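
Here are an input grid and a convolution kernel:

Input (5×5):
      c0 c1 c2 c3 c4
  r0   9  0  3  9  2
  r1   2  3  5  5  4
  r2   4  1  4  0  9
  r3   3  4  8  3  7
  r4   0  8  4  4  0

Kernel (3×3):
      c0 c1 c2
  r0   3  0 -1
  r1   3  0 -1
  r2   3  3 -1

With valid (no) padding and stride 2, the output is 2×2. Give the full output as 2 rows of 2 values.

Output[0,0]: The receptive field on the input at this output position is [9 0 3 / 2 3 5 / 4 1 4]. Elementwise product with the kernel and sum: 9·3 + 3·-1 + 2·3 + 5·-1 + 4·3 + 1·3 + 4·-1.
Output[0,1]: The receptive field on the input at this output position is [3 9 2 / 5 5 4 / 4 0 9]. Elementwise product with the kernel and sum: 3·3 + 2·-1 + 5·3 + 4·-1 + 4·3 + 0·3 + 9·-1.

36 21
29 44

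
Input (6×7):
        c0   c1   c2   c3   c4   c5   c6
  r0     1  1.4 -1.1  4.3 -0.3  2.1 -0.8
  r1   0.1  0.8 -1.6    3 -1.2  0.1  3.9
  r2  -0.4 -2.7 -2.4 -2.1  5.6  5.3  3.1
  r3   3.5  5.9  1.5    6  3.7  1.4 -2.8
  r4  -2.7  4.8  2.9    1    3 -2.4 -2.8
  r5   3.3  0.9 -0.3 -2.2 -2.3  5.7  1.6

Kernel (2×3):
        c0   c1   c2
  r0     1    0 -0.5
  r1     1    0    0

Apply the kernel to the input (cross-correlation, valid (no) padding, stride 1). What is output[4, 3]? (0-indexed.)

0

The receptive field on the input at this output position is [1 3 -2.4 / -2.2 -2.3 5.7]. Elementwise product with the kernel and sum: 1·1 + -2.4·-0.5 + -2.2·1.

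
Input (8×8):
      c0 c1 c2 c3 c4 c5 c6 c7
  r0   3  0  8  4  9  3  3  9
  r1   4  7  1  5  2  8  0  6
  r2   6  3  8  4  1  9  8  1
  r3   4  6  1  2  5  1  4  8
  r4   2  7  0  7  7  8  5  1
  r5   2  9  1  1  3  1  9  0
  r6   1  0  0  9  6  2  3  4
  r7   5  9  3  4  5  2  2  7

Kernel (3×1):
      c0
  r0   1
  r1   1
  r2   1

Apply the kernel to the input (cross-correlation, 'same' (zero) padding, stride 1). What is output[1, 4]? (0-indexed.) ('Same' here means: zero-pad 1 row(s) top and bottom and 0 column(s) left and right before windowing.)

12

The receptive field on the zero-padded input at this output position is [9 / 2 / 1]. Elementwise product with the kernel and sum: 9·1 + 2·1 + 1·1.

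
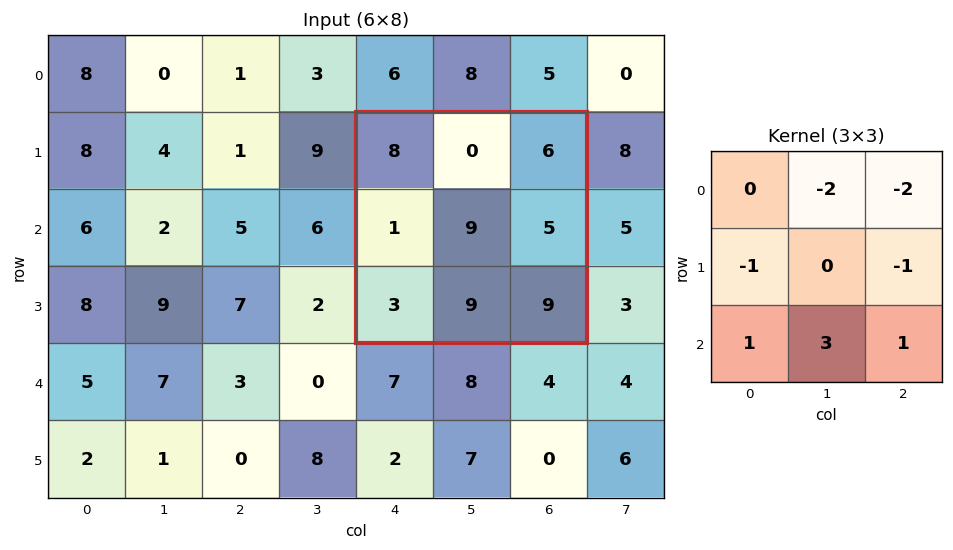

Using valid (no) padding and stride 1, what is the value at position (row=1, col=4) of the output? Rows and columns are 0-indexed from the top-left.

21

The receptive field on the input at this output position is [8 0 6 / 1 9 5 / 3 9 9]. Elementwise product with the kernel and sum: 0·-2 + 6·-2 + 1·-1 + 5·-1 + 3·1 + 9·3 + 9·1.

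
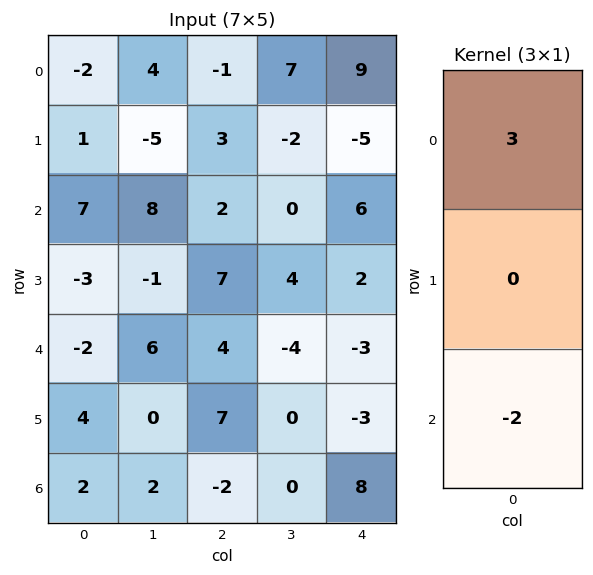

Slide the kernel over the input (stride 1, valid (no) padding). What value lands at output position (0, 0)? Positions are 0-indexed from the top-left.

-20

The receptive field on the input at this output position is [-2 / 1 / 7]. Elementwise product with the kernel and sum: -2·3 + 7·-2.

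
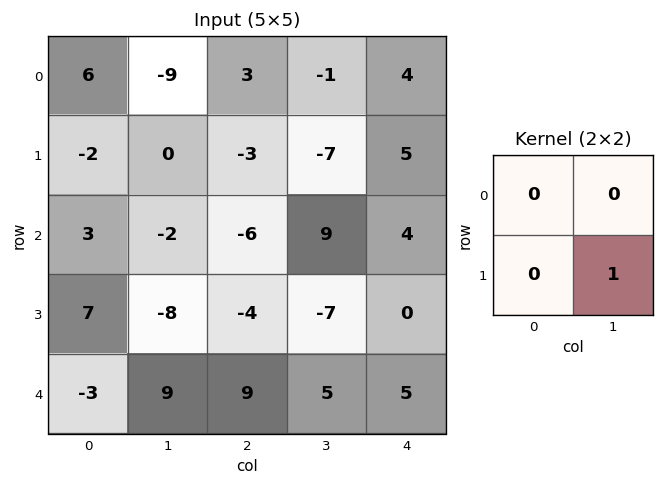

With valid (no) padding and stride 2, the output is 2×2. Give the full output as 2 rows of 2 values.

Output[0,0]: The receptive field on the input at this output position is [6 -9 / -2 0]. Elementwise product with the kernel and sum: 0·1.

0 -7
-8 -7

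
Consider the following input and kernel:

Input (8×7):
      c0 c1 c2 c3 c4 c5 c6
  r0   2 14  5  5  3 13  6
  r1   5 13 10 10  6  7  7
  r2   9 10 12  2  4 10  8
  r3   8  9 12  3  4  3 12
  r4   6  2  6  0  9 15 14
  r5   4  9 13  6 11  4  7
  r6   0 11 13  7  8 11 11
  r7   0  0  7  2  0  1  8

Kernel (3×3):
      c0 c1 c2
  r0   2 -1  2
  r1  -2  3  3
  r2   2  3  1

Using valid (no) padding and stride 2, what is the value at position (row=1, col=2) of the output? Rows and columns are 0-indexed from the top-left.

The receptive field on the input at this output position is [4 10 8 / 4 3 12 / 9 15 14]. Elementwise product with the kernel and sum: 4·2 + 10·-1 + 8·2 + 4·-2 + 3·3 + 12·3 + 9·2 + 15·3 + 14·1.

128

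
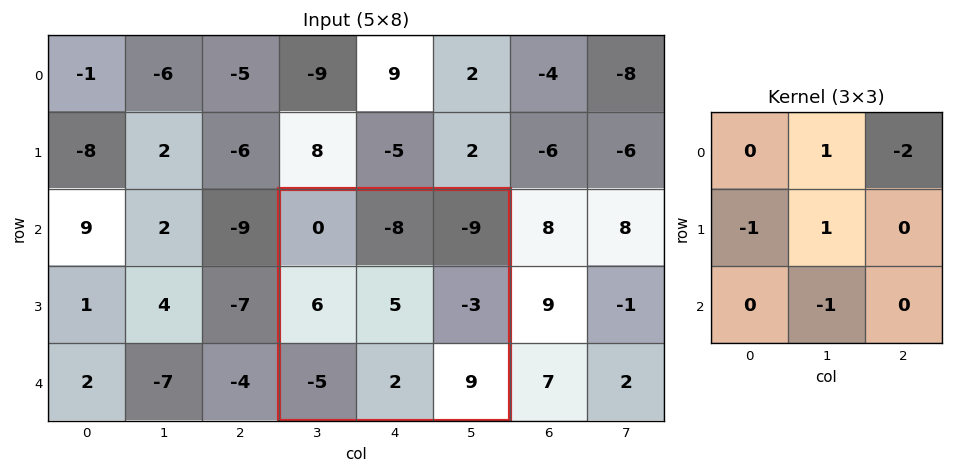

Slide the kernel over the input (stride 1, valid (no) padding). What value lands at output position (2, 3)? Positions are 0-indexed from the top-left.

The receptive field on the input at this output position is [0 -8 -9 / 6 5 -3 / -5 2 9]. Elementwise product with the kernel and sum: -8·1 + -9·-2 + 6·-1 + 5·1 + 2·-1.

7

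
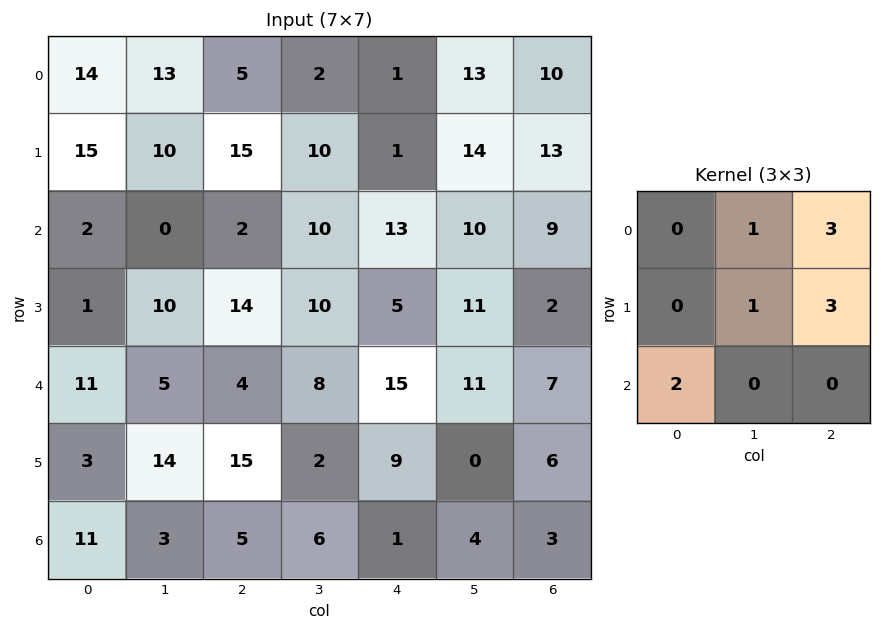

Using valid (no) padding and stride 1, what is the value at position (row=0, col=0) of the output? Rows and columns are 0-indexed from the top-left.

The receptive field on the input at this output position is [14 13 5 / 15 10 15 / 2 0 2]. Elementwise product with the kernel and sum: 13·1 + 5·3 + 10·1 + 15·3 + 2·2.

87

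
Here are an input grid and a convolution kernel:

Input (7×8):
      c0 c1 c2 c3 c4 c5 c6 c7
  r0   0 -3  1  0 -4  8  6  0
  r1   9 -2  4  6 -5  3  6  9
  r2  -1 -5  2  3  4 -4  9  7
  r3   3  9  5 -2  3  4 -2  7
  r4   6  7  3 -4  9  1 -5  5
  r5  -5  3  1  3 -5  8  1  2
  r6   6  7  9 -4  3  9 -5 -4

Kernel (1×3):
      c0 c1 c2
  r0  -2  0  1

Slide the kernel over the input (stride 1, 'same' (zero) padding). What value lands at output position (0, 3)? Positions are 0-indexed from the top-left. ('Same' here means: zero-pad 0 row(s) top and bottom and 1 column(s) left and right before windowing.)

-6

The receptive field on the zero-padded input at this output position is [1 0 -4]. Elementwise product with the kernel and sum: 1·-2 + -4·1.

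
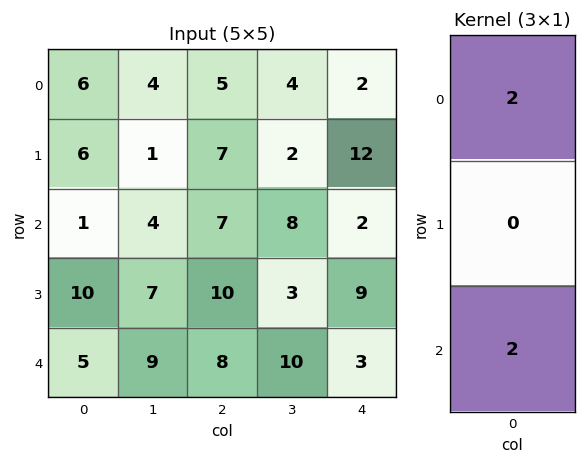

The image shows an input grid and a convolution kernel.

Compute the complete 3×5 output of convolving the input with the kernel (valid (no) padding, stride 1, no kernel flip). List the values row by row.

14 16 24 24 8
32 16 34 10 42
12 26 30 36 10

Output[0,0]: The receptive field on the input at this output position is [6 / 6 / 1]. Elementwise product with the kernel and sum: 6·2 + 1·2.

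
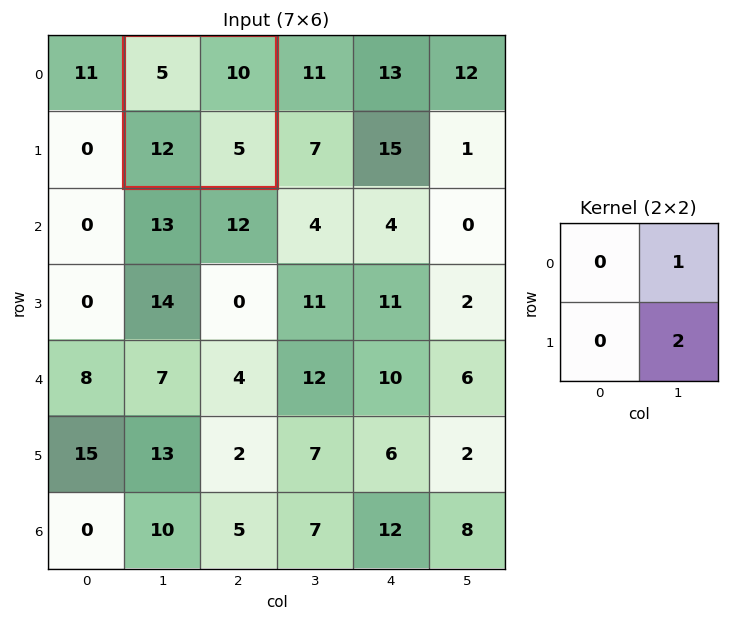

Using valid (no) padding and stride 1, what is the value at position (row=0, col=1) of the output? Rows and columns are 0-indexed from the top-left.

20

The receptive field on the input at this output position is [5 10 / 12 5]. Elementwise product with the kernel and sum: 10·1 + 5·2.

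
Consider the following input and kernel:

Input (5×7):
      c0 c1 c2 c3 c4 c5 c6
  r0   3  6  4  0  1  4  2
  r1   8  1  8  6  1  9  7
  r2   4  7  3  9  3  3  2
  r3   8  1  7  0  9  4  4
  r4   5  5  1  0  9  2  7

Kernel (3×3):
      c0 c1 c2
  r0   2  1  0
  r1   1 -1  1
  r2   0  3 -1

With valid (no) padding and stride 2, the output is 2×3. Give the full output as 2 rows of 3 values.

45 35 12
43 22 17

Output[0,0]: The receptive field on the input at this output position is [3 6 4 / 8 1 8 / 4 7 3]. Elementwise product with the kernel and sum: 3·2 + 6·1 + 8·1 + 1·-1 + 8·1 + 7·3 + 3·-1.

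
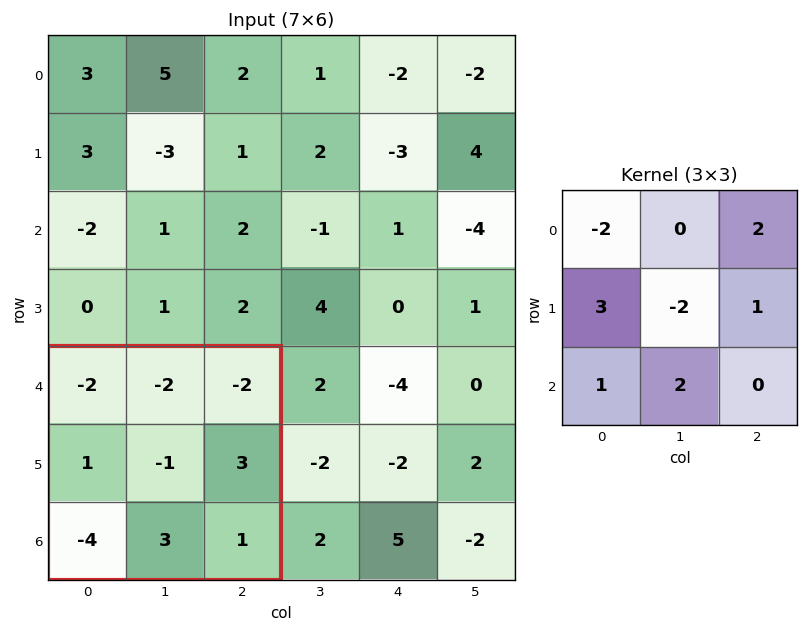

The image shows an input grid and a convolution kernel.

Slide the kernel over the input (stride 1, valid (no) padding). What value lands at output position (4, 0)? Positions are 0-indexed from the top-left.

10

The receptive field on the input at this output position is [-2 -2 -2 / 1 -1 3 / -4 3 1]. Elementwise product with the kernel and sum: -2·-2 + -2·2 + 1·3 + -1·-2 + 3·1 + -4·1 + 3·2.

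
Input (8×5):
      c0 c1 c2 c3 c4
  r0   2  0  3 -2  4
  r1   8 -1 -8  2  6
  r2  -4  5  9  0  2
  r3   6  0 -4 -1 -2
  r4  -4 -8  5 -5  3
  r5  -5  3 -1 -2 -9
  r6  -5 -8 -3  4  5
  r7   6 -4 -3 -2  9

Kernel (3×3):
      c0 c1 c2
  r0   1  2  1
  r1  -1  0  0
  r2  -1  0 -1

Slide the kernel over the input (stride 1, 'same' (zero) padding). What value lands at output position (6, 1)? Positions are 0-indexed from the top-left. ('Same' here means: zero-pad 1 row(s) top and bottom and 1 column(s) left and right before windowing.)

2

The receptive field on the zero-padded input at this output position is [-5 3 -1 / -5 -8 -3 / 6 -4 -3]. Elementwise product with the kernel and sum: -5·1 + 3·2 + -1·1 + -5·-1 + 6·-1 + -3·-1.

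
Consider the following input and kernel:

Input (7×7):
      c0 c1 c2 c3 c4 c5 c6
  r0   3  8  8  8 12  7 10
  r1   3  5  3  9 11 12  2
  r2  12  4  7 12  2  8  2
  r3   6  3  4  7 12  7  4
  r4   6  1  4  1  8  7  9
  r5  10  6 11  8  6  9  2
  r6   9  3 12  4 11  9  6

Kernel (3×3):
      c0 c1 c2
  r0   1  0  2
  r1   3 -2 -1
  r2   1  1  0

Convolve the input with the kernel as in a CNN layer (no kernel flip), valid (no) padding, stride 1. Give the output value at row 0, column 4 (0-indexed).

49

The receptive field on the input at this output position is [12 7 10 / 11 12 2 / 2 8 2]. Elementwise product with the kernel and sum: 12·1 + 10·2 + 11·3 + 12·-2 + 2·-1 + 2·1 + 8·1.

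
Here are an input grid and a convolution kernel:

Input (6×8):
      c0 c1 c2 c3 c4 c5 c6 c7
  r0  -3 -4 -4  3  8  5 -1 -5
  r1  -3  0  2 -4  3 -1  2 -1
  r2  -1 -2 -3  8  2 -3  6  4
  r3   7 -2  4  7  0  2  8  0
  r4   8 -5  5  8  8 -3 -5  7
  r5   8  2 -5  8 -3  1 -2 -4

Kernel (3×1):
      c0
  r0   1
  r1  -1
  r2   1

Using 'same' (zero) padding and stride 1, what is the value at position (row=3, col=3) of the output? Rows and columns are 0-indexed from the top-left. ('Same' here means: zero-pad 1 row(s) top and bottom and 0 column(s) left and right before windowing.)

9

The receptive field on the zero-padded input at this output position is [8 / 7 / 8]. Elementwise product with the kernel and sum: 8·1 + 7·-1 + 8·1.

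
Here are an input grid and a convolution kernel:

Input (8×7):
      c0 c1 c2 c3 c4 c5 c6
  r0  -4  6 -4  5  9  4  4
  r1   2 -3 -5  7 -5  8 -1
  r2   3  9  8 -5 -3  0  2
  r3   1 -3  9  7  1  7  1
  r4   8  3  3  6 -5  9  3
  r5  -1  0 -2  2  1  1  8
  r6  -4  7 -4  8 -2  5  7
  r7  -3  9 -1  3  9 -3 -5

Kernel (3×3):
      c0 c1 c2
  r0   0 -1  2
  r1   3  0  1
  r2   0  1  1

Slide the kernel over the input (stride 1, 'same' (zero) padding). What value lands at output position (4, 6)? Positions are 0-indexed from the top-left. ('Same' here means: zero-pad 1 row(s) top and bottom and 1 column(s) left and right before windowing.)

34

The receptive field on the zero-padded input at this output position is [7 1 0 / 9 3 0 / 1 8 0]. Elementwise product with the kernel and sum: 1·-1 + 0·2 + 9·3 + 0·1 + 8·1 + 0·1.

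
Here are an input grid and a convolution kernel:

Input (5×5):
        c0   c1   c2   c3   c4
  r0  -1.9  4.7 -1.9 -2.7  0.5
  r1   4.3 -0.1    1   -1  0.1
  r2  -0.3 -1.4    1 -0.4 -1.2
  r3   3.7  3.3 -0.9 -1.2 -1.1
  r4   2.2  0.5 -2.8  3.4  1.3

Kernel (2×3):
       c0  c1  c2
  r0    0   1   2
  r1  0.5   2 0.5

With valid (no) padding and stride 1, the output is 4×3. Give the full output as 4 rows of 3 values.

3.35 -5.85 -3.15
-0.55 0.1 -1.7
8.6 -0.55 -6.2
2.2 -6.95 2.65

Output[0,0]: The receptive field on the input at this output position is [-1.9 4.7 -1.9 / 4.3 -0.1 1]. Elementwise product with the kernel and sum: 4.7·1 + -1.9·2 + 4.3·0.5 + -0.1·2 + 1·0.5.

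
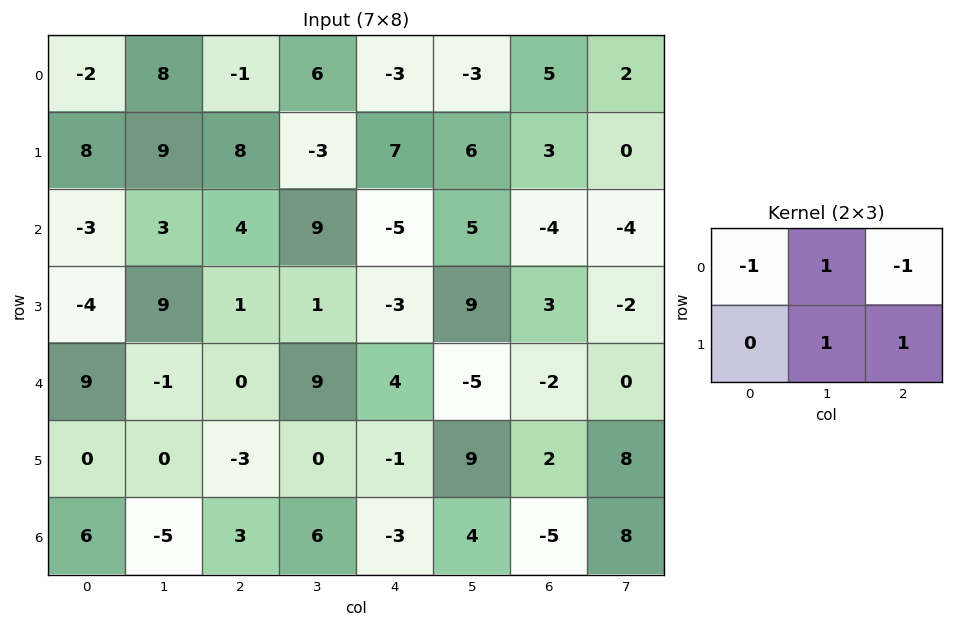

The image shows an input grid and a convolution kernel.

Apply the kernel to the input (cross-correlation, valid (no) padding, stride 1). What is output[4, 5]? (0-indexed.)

13

The receptive field on the input at this output position is [-5 -2 0 / 9 2 8]. Elementwise product with the kernel and sum: -5·-1 + -2·1 + 0·-1 + 2·1 + 8·1.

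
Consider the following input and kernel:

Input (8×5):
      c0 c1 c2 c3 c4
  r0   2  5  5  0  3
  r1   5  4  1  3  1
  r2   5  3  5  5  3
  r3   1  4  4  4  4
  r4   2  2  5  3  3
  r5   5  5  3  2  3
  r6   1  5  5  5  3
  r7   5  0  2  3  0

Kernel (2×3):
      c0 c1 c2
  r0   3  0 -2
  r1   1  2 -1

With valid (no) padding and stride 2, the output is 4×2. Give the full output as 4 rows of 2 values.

Output[0,0]: The receptive field on the input at this output position is [2 5 5 / 5 4 1]. Elementwise product with the kernel and sum: 2·3 + 5·-2 + 5·1 + 4·2 + 1·-1.

8 15
10 17
8 13
-4 17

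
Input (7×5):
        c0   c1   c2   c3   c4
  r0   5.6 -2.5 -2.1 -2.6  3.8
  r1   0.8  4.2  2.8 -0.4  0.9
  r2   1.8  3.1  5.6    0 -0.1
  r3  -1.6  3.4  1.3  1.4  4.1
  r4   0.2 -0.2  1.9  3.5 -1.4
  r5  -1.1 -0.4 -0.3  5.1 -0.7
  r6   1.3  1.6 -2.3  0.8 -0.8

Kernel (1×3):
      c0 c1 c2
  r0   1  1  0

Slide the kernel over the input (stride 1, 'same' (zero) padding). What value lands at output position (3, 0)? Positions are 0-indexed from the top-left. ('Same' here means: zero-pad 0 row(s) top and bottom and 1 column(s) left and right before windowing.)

-1.6

The receptive field on the zero-padded input at this output position is [0 -1.6 3.4]. Elementwise product with the kernel and sum: 0·1 + -1.6·1.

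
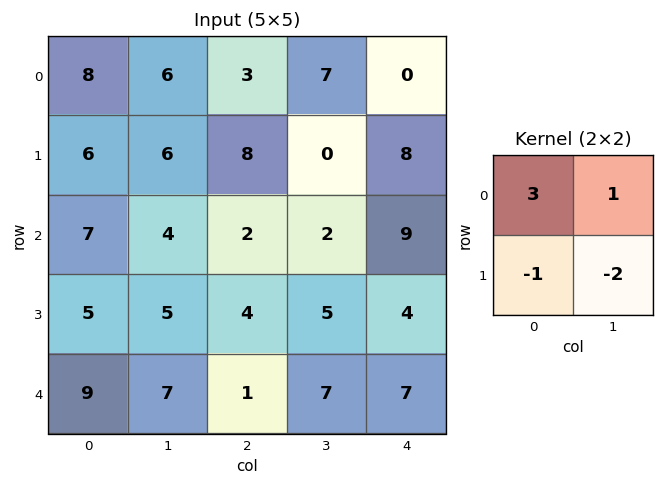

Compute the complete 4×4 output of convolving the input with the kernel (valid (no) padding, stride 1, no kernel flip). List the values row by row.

12 -1 8 5
9 18 18 -12
10 1 -6 2
-3 10 2 -2

Output[0,0]: The receptive field on the input at this output position is [8 6 / 6 6]. Elementwise product with the kernel and sum: 8·3 + 6·1 + 6·-1 + 6·-2.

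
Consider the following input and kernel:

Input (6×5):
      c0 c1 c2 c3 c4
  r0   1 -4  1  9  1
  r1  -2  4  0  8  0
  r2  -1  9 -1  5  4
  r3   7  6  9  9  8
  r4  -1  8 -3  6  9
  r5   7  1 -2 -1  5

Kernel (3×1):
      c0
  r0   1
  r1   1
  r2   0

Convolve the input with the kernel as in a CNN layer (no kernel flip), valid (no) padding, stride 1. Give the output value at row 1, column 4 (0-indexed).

4

The receptive field on the input at this output position is [0 / 4 / 8]. Elementwise product with the kernel and sum: 0·1 + 4·1.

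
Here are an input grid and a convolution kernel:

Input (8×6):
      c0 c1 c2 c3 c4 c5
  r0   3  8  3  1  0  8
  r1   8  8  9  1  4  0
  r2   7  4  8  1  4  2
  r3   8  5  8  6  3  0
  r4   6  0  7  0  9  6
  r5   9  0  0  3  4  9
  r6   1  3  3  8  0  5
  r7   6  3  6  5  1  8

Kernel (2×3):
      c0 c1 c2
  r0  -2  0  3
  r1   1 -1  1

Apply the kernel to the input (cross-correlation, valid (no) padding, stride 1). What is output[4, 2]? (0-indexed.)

The receptive field on the input at this output position is [7 0 9 / 0 3 4]. Elementwise product with the kernel and sum: 7·-2 + 9·3 + 0·1 + 3·-1 + 4·1.

14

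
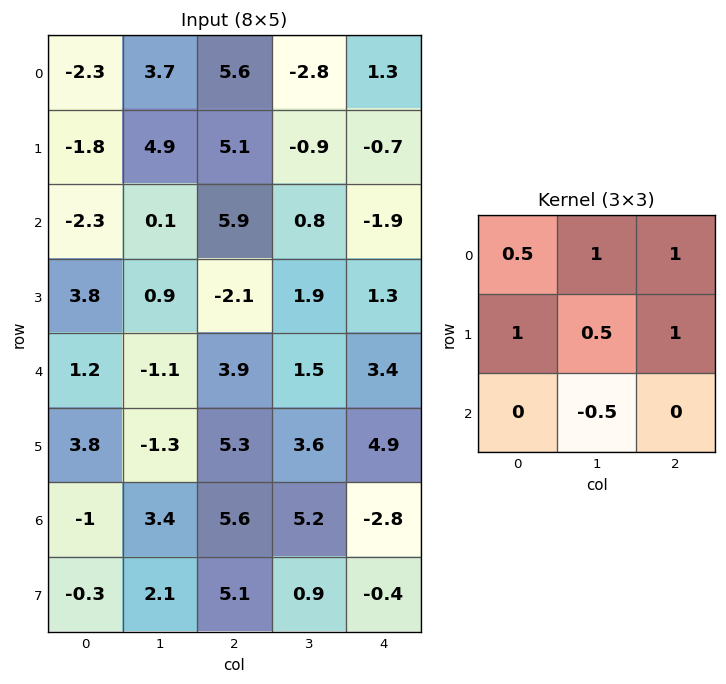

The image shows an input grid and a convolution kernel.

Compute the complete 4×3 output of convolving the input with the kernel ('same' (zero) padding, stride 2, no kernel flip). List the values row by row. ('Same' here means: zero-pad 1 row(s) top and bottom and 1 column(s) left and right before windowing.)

Output[0,0]: The receptive field on the zero-padded input at this output position is [0 0 0 / 0 -2.3 3.7 / 0 -1.8 4.9]. Elementwise product with the kernel and sum: 0·0.5 + 0·1 + 0·1 + 0·1 + -2.3·0.5 + 3.7·1 + -1.8·-0.5.
Output[0,1]: The receptive field on the zero-padded input at this output position is [0 0 0 / 3.7 5.6 -2.8 / 4.9 5.1 -0.9]. Elementwise product with the kernel and sum: 0·0.5 + 0·1 + 0·1 + 3.7·1 + 5.6·0.5 + -2.8·1 + 5.1·-0.5.

3.45 1.15 -1.8
0.15 11.55 -1.95
2.3 -0.05 3
5.55 17.1 10.7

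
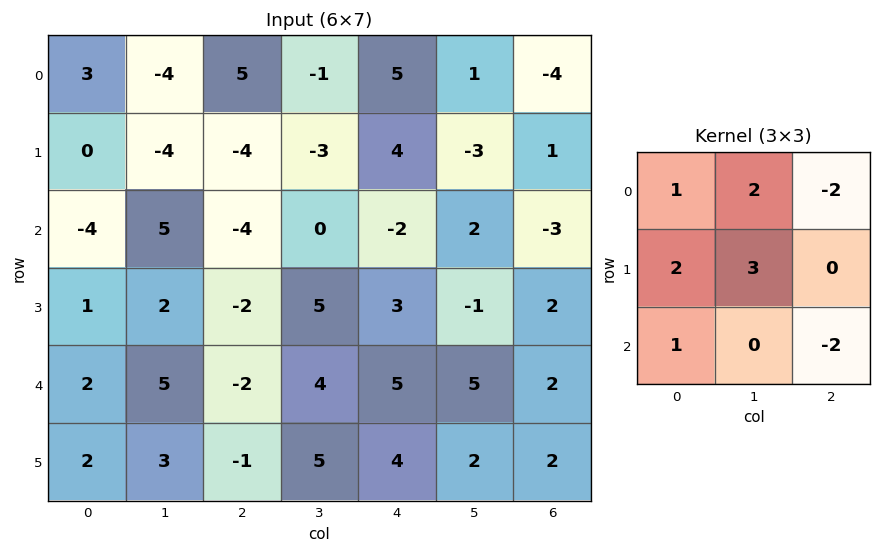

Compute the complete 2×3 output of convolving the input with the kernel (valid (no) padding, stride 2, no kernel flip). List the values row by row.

-23 -24 18
28 -1 12

Output[0,0]: The receptive field on the input at this output position is [3 -4 5 / 0 -4 -4 / -4 5 -4]. Elementwise product with the kernel and sum: 3·1 + -4·2 + 5·-2 + 0·2 + -4·3 + -4·1 + -4·-2.
Output[0,1]: The receptive field on the input at this output position is [5 -1 5 / -4 -3 4 / -4 0 -2]. Elementwise product with the kernel and sum: 5·1 + -1·2 + 5·-2 + -4·2 + -3·3 + -4·1 + -2·-2.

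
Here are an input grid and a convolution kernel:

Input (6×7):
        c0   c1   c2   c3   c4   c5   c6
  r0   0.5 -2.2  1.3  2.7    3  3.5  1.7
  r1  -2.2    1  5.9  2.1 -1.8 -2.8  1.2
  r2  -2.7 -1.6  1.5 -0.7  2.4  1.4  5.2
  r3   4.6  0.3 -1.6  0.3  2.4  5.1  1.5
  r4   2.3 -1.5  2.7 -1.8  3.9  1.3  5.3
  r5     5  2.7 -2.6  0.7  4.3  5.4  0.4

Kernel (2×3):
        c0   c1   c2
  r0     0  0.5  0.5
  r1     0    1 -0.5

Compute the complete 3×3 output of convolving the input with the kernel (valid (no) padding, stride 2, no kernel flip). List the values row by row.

Output[0,0]: The receptive field on the input at this output position is [0.5 -2.2 1.3 / -2.2 1 5.9]. Elementwise product with the kernel and sum: -2.2·0.5 + 1.3·0.5 + 1·1 + 5.9·-0.5.

-2.4 5.85 -0.8
1.05 -0.05 7.65
4.6 -0.4 8.5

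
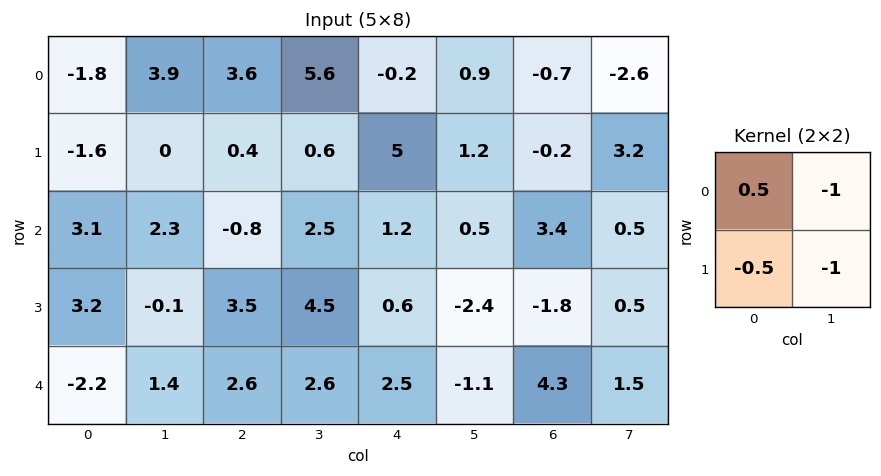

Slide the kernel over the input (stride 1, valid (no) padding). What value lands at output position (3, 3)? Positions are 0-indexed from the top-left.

-2.15

The receptive field on the input at this output position is [4.5 0.6 / 2.6 2.5]. Elementwise product with the kernel and sum: 4.5·0.5 + 0.6·-1 + 2.6·-0.5 + 2.5·-1.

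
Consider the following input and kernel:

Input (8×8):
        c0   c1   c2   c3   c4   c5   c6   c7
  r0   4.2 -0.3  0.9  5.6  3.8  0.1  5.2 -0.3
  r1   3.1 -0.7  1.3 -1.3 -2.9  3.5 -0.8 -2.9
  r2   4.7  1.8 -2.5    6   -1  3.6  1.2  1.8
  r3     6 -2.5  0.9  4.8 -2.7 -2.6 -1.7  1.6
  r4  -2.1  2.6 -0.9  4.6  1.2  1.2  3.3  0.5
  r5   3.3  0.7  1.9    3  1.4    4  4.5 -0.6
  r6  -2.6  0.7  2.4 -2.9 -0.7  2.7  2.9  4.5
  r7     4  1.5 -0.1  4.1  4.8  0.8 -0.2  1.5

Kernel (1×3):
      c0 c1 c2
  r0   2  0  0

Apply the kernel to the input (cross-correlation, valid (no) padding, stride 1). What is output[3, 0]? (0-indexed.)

The receptive field on the input at this output position is [6 -2.5 0.9]. Elementwise product with the kernel and sum: 6·2.

12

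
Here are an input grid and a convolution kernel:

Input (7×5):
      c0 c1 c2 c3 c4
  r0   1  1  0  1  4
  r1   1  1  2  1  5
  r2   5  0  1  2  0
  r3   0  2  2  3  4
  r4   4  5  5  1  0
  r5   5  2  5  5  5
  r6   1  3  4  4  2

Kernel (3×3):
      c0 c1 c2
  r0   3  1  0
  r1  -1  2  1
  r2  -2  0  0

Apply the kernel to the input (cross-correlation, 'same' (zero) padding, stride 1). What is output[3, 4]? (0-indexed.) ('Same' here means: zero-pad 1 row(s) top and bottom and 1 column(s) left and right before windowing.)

The receptive field on the zero-padded input at this output position is [2 0 0 / 3 4 0 / 1 0 0]. Elementwise product with the kernel and sum: 2·3 + 0·1 + 3·-1 + 4·2 + 0·1 + 1·-2.

9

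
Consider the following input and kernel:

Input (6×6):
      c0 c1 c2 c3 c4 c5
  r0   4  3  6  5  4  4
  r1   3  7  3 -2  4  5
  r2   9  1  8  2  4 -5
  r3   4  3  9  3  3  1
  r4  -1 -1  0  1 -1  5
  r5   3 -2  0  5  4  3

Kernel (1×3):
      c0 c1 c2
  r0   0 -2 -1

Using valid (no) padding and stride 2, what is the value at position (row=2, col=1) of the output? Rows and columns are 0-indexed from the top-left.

The receptive field on the input at this output position is [0 1 -1]. Elementwise product with the kernel and sum: 1·-2 + -1·-1.

-1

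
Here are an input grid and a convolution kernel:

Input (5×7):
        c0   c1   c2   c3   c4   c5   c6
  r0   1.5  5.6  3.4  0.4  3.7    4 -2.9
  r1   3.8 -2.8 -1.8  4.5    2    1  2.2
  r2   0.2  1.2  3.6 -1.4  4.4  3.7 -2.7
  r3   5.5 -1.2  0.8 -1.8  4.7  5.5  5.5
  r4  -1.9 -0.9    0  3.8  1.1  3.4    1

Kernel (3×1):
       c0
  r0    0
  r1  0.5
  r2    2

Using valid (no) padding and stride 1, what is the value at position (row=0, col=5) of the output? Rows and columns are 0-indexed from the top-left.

7.9

The receptive field on the input at this output position is [4 / 1 / 3.7]. Elementwise product with the kernel and sum: 1·0.5 + 3.7·2.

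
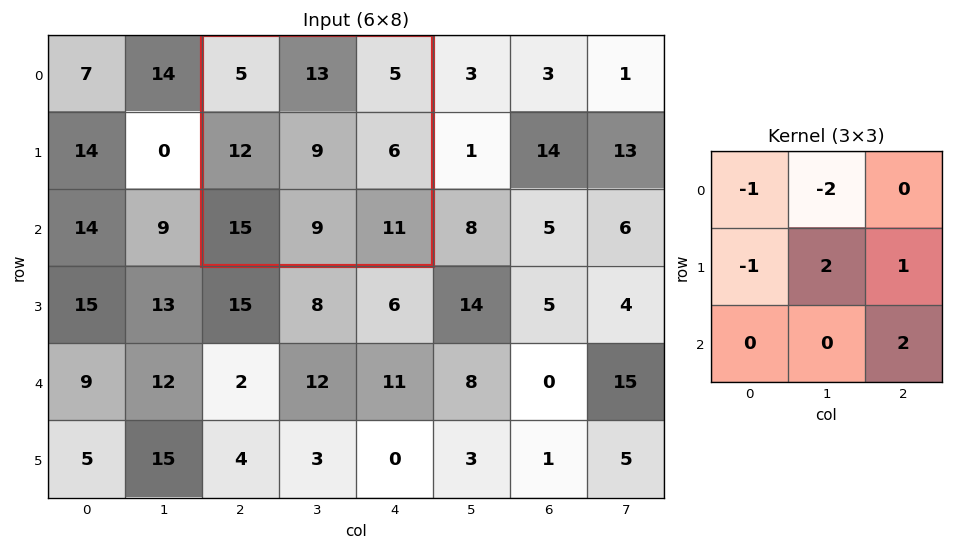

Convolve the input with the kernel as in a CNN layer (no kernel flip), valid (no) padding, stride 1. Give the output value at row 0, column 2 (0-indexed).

The receptive field on the input at this output position is [5 13 5 / 12 9 6 / 15 9 11]. Elementwise product with the kernel and sum: 5·-1 + 13·-2 + 12·-1 + 9·2 + 6·1 + 11·2.

3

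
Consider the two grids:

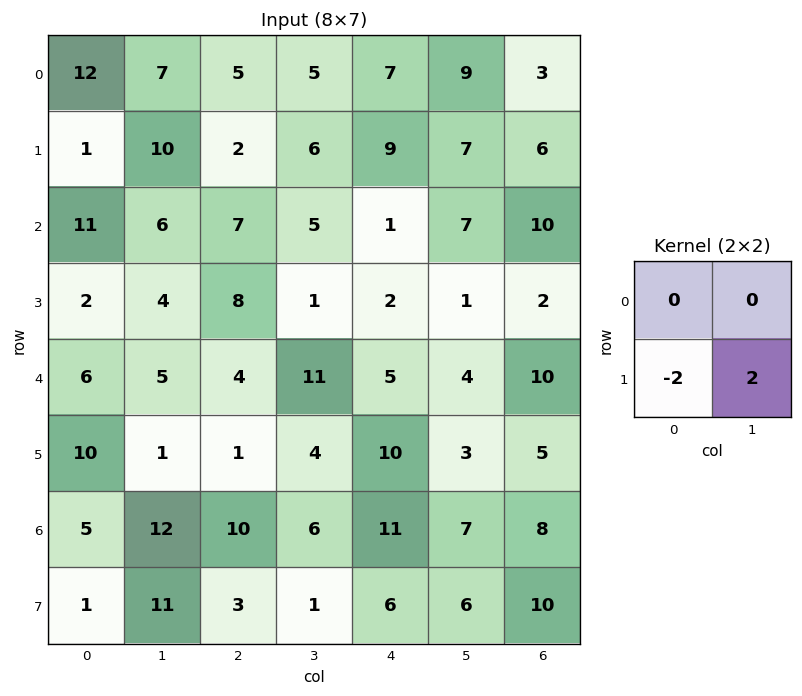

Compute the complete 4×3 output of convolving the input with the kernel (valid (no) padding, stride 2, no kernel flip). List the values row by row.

18 8 -4
4 -14 -2
-18 6 -14
20 -4 0

Output[0,0]: The receptive field on the input at this output position is [12 7 / 1 10]. Elementwise product with the kernel and sum: 1·-2 + 10·2.
Output[0,1]: The receptive field on the input at this output position is [5 5 / 2 6]. Elementwise product with the kernel and sum: 2·-2 + 6·2.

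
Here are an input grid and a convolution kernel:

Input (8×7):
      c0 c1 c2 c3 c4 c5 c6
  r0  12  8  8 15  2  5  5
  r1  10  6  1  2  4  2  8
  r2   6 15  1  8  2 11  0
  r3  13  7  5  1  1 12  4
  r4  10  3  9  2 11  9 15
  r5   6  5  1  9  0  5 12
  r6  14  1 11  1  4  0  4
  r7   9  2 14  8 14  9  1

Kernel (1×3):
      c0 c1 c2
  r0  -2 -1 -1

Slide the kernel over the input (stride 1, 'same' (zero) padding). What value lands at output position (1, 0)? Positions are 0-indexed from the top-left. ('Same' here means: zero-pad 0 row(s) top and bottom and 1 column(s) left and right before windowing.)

-16

The receptive field on the zero-padded input at this output position is [0 10 6]. Elementwise product with the kernel and sum: 0·-2 + 10·-1 + 6·-1.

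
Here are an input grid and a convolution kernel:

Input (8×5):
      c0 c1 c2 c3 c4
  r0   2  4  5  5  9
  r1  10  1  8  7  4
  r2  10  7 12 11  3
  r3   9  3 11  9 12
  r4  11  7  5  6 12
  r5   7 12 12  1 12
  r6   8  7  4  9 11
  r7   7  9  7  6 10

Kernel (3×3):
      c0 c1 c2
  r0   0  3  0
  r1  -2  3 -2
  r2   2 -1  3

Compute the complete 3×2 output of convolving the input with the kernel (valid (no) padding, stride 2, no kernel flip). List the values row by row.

Output[0,0]: The receptive field on the input at this output position is [2 4 5 / 10 1 8 / 10 7 12]. Elementwise product with the kernel and sum: 4·3 + 10·-2 + 1·3 + 8·-2 + 10·2 + 7·-1 + 12·3.

28 34
20 54
40 5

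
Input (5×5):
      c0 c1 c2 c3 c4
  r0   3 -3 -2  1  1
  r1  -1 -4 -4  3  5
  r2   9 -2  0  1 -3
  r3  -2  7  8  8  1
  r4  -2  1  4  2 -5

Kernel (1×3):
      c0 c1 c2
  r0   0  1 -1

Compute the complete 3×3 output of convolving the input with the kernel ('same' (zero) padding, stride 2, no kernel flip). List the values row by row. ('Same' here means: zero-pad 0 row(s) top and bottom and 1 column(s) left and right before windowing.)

6 -3 1
11 -1 -3
-3 2 -5

Output[0,0]: The receptive field on the zero-padded input at this output position is [0 3 -3]. Elementwise product with the kernel and sum: 3·1 + -3·-1.
Output[0,1]: The receptive field on the zero-padded input at this output position is [-3 -2 1]. Elementwise product with the kernel and sum: -2·1 + 1·-1.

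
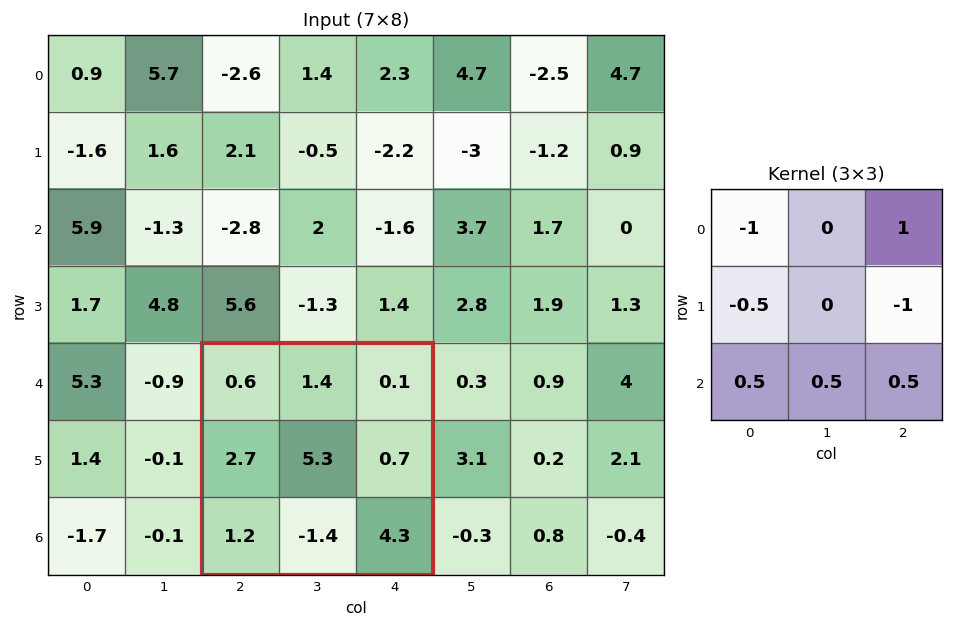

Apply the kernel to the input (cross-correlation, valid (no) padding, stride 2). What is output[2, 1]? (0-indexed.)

The receptive field on the input at this output position is [0.6 1.4 0.1 / 2.7 5.3 0.7 / 1.2 -1.4 4.3]. Elementwise product with the kernel and sum: 0.6·-1 + 0.1·1 + 2.7·-0.5 + 0.7·-1 + 1.2·0.5 + -1.4·0.5 + 4.3·0.5.

-0.5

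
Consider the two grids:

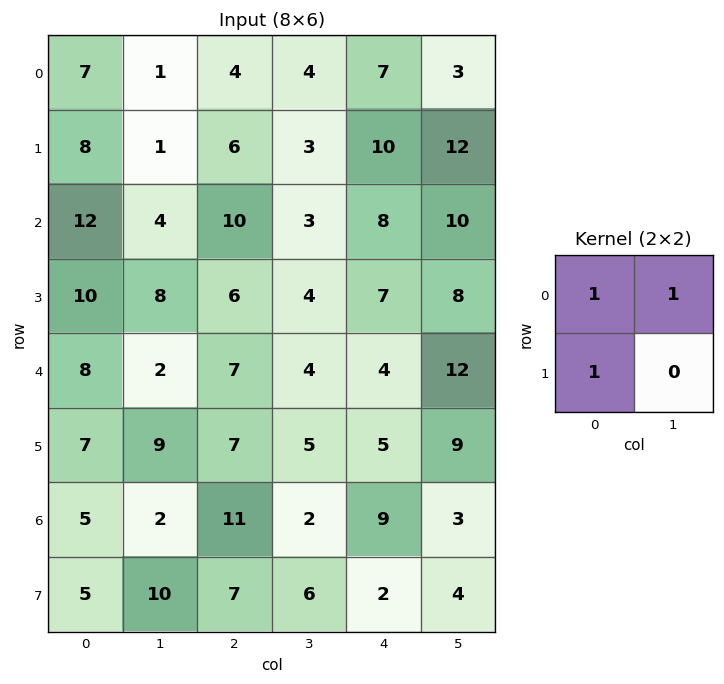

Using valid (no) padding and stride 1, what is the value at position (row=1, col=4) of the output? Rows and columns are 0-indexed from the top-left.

The receptive field on the input at this output position is [10 12 / 8 10]. Elementwise product with the kernel and sum: 10·1 + 12·1 + 8·1.

30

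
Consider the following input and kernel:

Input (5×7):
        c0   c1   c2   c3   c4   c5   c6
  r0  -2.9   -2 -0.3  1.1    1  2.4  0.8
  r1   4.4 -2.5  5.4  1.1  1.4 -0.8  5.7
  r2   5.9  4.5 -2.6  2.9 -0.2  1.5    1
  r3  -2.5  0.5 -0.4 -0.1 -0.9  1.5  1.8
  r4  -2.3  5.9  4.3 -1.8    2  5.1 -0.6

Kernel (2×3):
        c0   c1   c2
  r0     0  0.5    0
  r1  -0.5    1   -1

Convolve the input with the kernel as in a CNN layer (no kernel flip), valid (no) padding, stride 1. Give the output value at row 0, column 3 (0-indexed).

2.15

The receptive field on the input at this output position is [1.1 1 2.4 / 1.1 1.4 -0.8]. Elementwise product with the kernel and sum: 1·0.5 + 1.1·-0.5 + 1.4·1 + -0.8·-1.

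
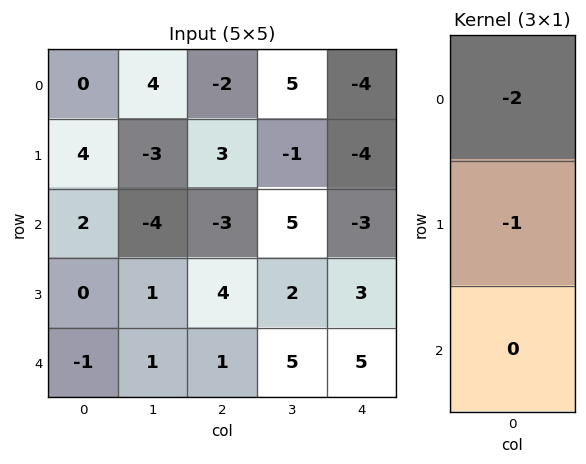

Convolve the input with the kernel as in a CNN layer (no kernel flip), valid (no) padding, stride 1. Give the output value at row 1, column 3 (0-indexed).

The receptive field on the input at this output position is [-1 / 5 / 2]. Elementwise product with the kernel and sum: -1·-2 + 5·-1.

-3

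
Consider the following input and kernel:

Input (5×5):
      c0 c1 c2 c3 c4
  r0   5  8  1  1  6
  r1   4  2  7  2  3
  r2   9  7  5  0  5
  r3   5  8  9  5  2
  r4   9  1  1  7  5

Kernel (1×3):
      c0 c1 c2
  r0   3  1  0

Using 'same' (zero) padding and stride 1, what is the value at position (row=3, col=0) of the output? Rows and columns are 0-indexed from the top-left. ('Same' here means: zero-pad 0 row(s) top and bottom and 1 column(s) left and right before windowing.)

The receptive field on the zero-padded input at this output position is [0 5 8]. Elementwise product with the kernel and sum: 0·3 + 5·1.

5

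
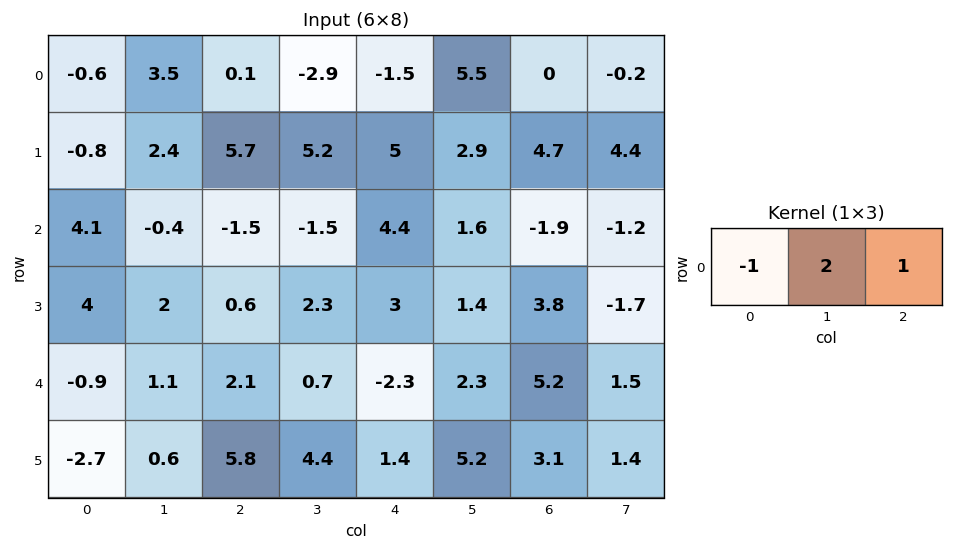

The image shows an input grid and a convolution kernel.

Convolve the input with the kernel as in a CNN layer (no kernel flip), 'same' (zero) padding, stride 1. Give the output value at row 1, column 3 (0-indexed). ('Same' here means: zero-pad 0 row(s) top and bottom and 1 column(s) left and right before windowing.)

The receptive field on the zero-padded input at this output position is [5.7 5.2 5]. Elementwise product with the kernel and sum: 5.7·-1 + 5.2·2 + 5·1.

9.7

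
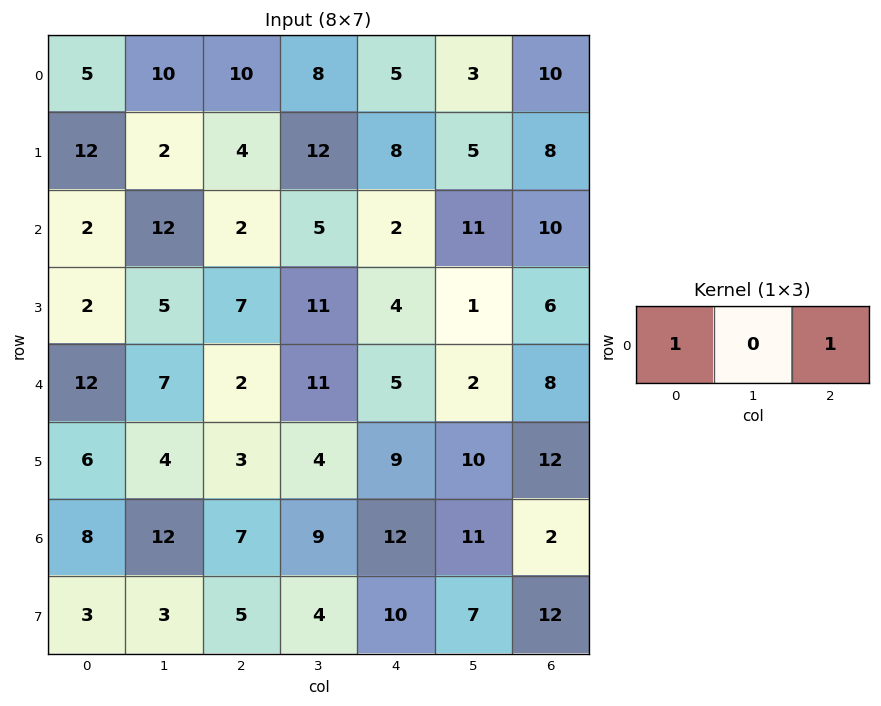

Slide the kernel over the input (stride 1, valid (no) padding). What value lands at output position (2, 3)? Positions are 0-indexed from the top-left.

The receptive field on the input at this output position is [5 2 11]. Elementwise product with the kernel and sum: 5·1 + 11·1.

16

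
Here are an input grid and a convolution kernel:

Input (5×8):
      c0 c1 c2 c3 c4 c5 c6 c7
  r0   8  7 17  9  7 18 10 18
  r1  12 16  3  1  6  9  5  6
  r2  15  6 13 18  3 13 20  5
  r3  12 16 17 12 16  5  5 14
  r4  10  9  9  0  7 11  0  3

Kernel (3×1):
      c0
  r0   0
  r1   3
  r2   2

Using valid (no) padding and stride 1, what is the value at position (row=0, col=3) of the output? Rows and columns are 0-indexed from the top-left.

39

The receptive field on the input at this output position is [9 / 1 / 18]. Elementwise product with the kernel and sum: 1·3 + 18·2.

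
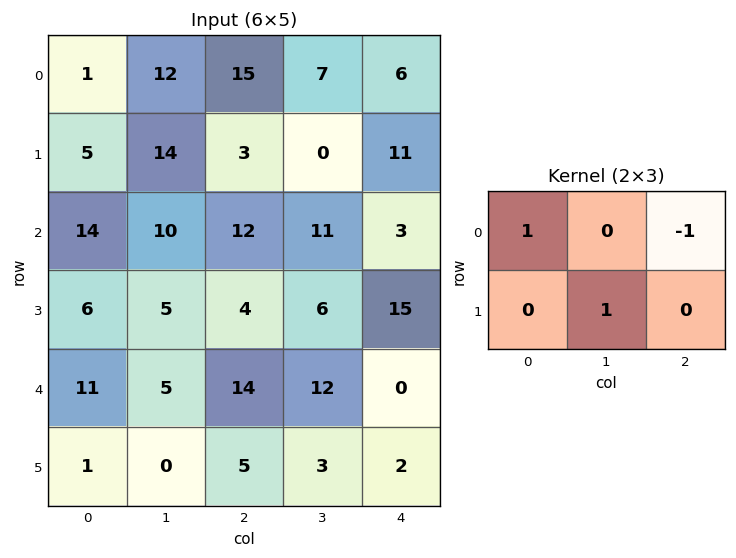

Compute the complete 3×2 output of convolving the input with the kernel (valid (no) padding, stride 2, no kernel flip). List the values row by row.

0 9
7 15
-3 17

Output[0,0]: The receptive field on the input at this output position is [1 12 15 / 5 14 3]. Elementwise product with the kernel and sum: 1·1 + 15·-1 + 14·1.
Output[0,1]: The receptive field on the input at this output position is [15 7 6 / 3 0 11]. Elementwise product with the kernel and sum: 15·1 + 6·-1 + 0·1.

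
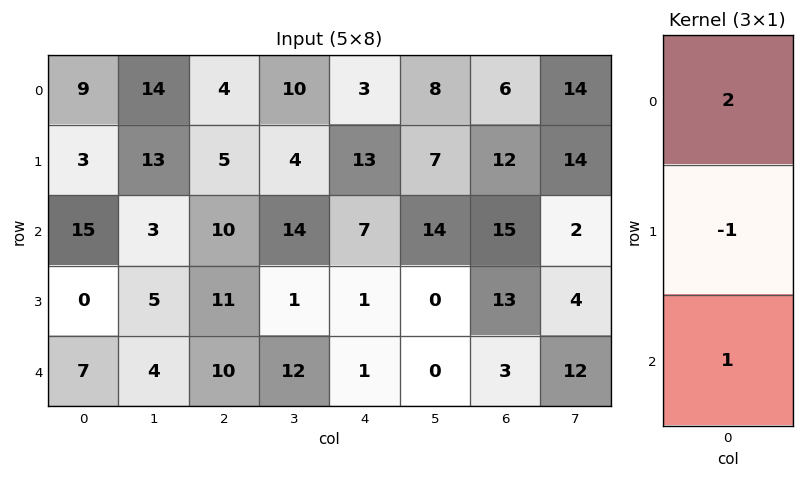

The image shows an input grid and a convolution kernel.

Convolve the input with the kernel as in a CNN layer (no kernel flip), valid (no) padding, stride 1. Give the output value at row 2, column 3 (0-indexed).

39

The receptive field on the input at this output position is [14 / 1 / 12]. Elementwise product with the kernel and sum: 14·2 + 1·-1 + 12·1.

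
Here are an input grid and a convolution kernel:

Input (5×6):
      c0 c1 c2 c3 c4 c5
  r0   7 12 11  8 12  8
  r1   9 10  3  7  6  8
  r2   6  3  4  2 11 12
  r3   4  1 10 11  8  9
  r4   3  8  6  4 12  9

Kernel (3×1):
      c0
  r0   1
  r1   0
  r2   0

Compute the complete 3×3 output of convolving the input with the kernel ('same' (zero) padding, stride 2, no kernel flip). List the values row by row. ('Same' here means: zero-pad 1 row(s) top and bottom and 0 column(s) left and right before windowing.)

0 0 0
9 3 6
4 10 8

Output[0,0]: The receptive field on the zero-padded input at this output position is [0 / 7 / 9]. Elementwise product with the kernel and sum: 0·1.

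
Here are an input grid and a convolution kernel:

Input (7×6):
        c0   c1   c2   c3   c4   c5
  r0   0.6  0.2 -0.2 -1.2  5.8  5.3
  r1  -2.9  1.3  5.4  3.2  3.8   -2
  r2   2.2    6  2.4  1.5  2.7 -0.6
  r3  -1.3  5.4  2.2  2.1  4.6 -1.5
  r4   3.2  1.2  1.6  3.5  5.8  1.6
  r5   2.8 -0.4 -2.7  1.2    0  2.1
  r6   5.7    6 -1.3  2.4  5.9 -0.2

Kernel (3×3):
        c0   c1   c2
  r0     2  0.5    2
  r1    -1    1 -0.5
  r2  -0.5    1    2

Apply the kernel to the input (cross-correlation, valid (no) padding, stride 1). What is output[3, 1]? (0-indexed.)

14.65

The receptive field on the input at this output position is [5.4 2.2 2.1 / 1.2 1.6 3.5 / -0.4 -2.7 1.2]. Elementwise product with the kernel and sum: 5.4·2 + 2.2·0.5 + 2.1·2 + 1.2·-1 + 1.6·1 + 3.5·-0.5 + -0.4·-0.5 + -2.7·1 + 1.2·2.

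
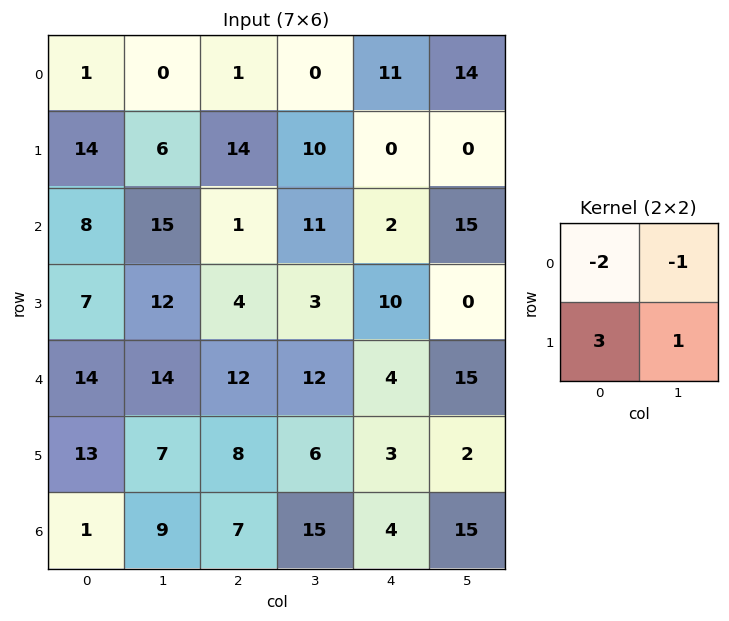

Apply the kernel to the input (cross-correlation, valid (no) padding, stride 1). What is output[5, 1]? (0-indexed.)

The receptive field on the input at this output position is [7 8 / 9 7]. Elementwise product with the kernel and sum: 7·-2 + 8·-1 + 9·3 + 7·1.

12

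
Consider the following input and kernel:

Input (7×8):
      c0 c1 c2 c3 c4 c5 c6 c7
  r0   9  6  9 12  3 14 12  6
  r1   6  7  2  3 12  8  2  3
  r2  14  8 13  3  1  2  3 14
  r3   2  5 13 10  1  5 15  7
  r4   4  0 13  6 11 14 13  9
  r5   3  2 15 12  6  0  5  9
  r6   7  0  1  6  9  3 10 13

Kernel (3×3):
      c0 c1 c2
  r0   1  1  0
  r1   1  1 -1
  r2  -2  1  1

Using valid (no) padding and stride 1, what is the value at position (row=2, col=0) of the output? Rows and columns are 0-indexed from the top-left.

The receptive field on the input at this output position is [14 8 13 / 2 5 13 / 4 0 13]. Elementwise product with the kernel and sum: 14·1 + 8·1 + 2·1 + 5·1 + 13·-1 + 4·-2 + 0·1 + 13·1.

21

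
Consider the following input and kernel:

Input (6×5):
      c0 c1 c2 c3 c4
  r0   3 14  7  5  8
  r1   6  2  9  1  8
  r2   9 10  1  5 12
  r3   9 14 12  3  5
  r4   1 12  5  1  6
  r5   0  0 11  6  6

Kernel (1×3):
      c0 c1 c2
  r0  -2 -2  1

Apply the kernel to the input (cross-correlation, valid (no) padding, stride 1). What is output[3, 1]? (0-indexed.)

The receptive field on the input at this output position is [14 12 3]. Elementwise product with the kernel and sum: 14·-2 + 12·-2 + 3·1.

-49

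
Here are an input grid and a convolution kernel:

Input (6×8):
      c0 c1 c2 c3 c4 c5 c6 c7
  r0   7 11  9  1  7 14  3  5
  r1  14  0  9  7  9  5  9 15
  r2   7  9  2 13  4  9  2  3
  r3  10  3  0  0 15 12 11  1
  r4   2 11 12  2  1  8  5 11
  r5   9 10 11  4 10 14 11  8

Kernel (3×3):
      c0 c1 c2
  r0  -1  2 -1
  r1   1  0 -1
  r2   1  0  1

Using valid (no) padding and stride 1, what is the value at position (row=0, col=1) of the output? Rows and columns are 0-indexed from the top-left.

21

The receptive field on the input at this output position is [11 9 1 / 0 9 7 / 9 2 13]. Elementwise product with the kernel and sum: 11·-1 + 9·2 + 1·-1 + 0·1 + 7·-1 + 9·1 + 13·1.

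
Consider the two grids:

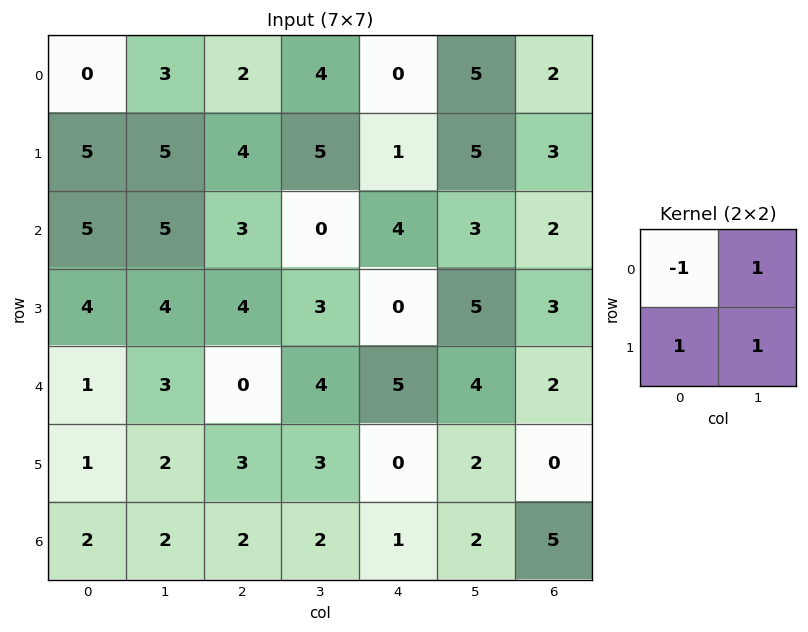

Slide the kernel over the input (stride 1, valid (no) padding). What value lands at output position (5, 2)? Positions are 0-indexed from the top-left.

4

The receptive field on the input at this output position is [3 3 / 2 2]. Elementwise product with the kernel and sum: 3·-1 + 3·1 + 2·1 + 2·1.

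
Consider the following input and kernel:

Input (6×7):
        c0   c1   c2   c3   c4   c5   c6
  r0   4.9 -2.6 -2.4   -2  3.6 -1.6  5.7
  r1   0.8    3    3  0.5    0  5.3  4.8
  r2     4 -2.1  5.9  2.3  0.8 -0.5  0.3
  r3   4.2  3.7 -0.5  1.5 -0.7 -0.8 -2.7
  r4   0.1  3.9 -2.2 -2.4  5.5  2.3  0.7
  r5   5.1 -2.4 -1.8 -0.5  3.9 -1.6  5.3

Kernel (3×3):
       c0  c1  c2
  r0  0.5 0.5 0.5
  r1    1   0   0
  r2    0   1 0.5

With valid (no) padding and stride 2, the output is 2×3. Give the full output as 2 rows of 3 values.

1.6 5.3 3.5
10.9 4.35 2.25

Output[0,0]: The receptive field on the input at this output position is [4.9 -2.6 -2.4 / 0.8 3 3 / 4 -2.1 5.9]. Elementwise product with the kernel and sum: 4.9·0.5 + -2.6·0.5 + -2.4·0.5 + 0.8·1 + -2.1·1 + 5.9·0.5.
Output[0,1]: The receptive field on the input at this output position is [-2.4 -2 3.6 / 3 0.5 0 / 5.9 2.3 0.8]. Elementwise product with the kernel and sum: -2.4·0.5 + -2·0.5 + 3.6·0.5 + 3·1 + 2.3·1 + 0.8·0.5.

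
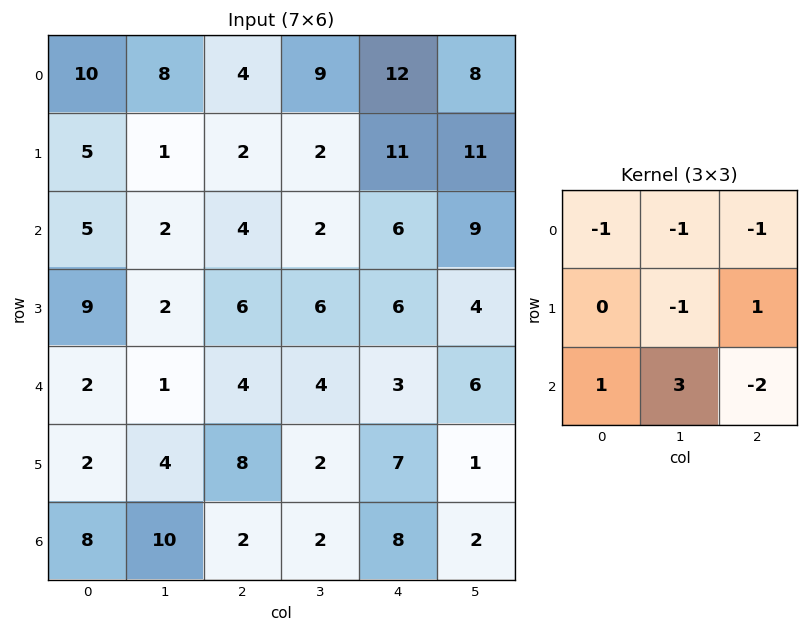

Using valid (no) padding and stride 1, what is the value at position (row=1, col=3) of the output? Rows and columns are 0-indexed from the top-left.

-5

The receptive field on the input at this output position is [2 11 11 / 2 6 9 / 6 6 4]. Elementwise product with the kernel and sum: 2·-1 + 11·-1 + 11·-1 + 6·-1 + 9·1 + 6·1 + 6·3 + 4·-2.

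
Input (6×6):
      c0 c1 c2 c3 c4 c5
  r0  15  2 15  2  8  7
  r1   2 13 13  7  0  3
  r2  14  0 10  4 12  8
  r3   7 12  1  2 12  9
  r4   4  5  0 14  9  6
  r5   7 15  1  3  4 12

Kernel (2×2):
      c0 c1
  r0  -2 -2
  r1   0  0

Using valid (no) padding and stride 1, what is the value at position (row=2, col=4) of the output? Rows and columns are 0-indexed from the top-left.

The receptive field on the input at this output position is [12 8 / 12 9]. Elementwise product with the kernel and sum: 12·-2 + 8·-2.

-40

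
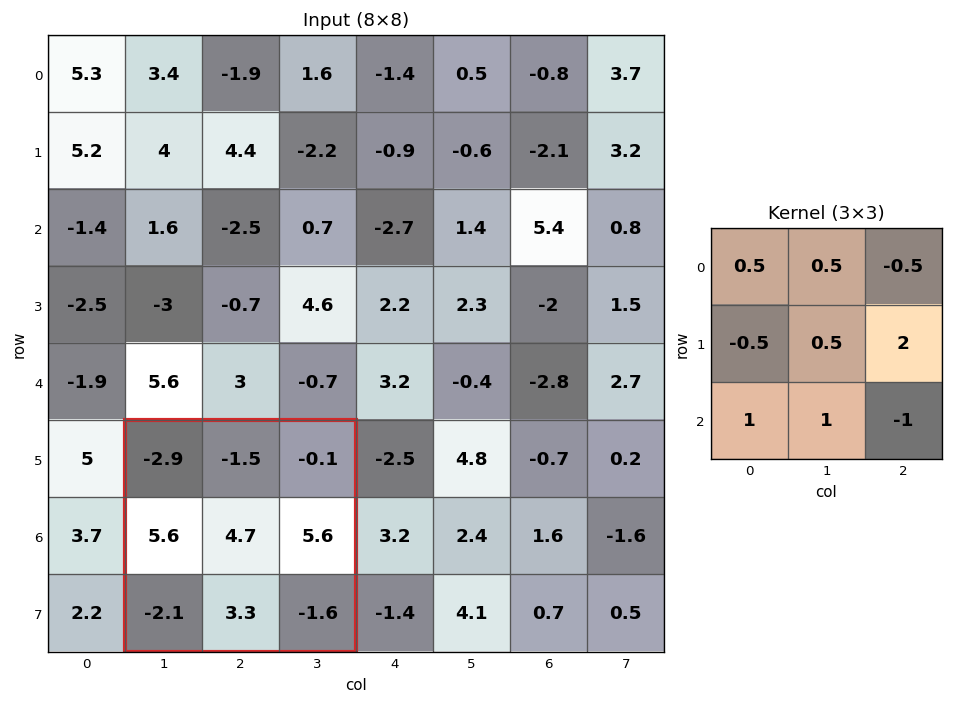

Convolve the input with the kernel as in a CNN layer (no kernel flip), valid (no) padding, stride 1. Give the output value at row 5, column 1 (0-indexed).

11.4

The receptive field on the input at this output position is [-2.9 -1.5 -0.1 / 5.6 4.7 5.6 / -2.1 3.3 -1.6]. Elementwise product with the kernel and sum: -2.9·0.5 + -1.5·0.5 + -0.1·-0.5 + 5.6·-0.5 + 4.7·0.5 + 5.6·2 + -2.1·1 + 3.3·1 + -1.6·-1.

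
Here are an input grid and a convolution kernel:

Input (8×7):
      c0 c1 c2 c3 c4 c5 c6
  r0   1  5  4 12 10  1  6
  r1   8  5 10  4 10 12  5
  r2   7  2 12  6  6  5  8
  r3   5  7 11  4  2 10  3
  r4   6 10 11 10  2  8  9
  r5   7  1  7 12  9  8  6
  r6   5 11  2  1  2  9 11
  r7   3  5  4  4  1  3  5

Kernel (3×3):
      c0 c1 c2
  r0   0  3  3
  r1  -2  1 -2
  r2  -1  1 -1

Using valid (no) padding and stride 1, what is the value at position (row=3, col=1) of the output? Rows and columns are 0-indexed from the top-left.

The receptive field on the input at this output position is [7 11 4 / 10 11 10 / 1 7 12]. Elementwise product with the kernel and sum: 11·3 + 4·3 + 10·-2 + 11·1 + 10·-2 + 1·-1 + 7·1 + 12·-1.

10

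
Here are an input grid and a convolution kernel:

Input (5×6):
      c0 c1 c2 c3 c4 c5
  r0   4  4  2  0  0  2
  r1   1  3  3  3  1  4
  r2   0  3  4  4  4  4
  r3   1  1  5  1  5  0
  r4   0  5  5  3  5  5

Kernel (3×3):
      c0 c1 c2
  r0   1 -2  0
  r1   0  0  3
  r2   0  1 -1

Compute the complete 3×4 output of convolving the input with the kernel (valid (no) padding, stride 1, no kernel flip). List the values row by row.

Output[0,0]: The receptive field on the input at this output position is [4 4 2 / 1 3 3 / 0 3 4]. Elementwise product with the kernel and sum: 4·1 + 4·-2 + 3·3 + 3·1 + 4·-1.
Output[0,1]: The receptive field on the input at this output position is [4 2 0 / 3 3 3 / 3 4 4]. Elementwise product with the kernel and sum: 4·1 + 2·-2 + 3·3 + 4·1 + 4·-1.

4 9 5 12
3 13 5 18
9 0 9 -4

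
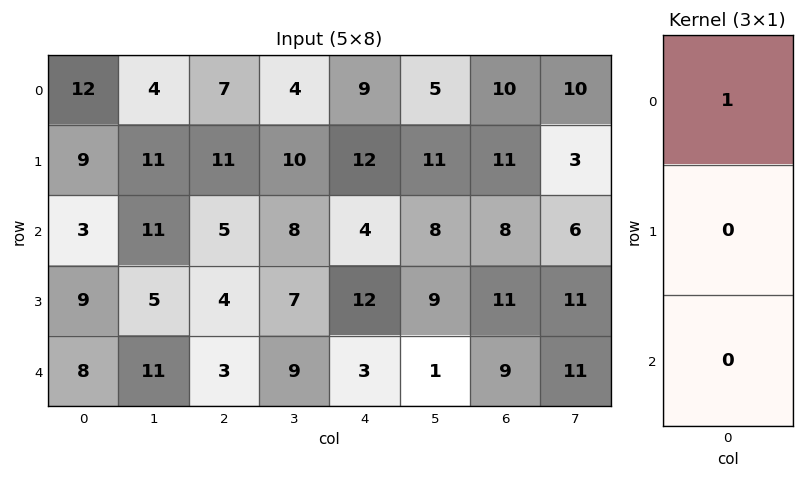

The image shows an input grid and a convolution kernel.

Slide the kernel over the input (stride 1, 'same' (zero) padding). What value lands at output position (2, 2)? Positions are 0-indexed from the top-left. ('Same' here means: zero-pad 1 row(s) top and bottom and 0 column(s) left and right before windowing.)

11

The receptive field on the zero-padded input at this output position is [11 / 5 / 4]. Elementwise product with the kernel and sum: 11·1.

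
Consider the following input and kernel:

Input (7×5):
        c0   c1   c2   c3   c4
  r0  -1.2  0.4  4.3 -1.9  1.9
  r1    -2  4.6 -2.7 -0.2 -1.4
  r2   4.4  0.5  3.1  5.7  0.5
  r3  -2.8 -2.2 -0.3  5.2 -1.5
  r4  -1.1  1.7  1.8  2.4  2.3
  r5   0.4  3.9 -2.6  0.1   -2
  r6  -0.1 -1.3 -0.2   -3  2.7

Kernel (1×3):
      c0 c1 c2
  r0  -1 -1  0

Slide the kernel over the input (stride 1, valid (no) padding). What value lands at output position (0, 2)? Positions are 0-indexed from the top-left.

-2.4

The receptive field on the input at this output position is [4.3 -1.9 1.9]. Elementwise product with the kernel and sum: 4.3·-1 + -1.9·-1.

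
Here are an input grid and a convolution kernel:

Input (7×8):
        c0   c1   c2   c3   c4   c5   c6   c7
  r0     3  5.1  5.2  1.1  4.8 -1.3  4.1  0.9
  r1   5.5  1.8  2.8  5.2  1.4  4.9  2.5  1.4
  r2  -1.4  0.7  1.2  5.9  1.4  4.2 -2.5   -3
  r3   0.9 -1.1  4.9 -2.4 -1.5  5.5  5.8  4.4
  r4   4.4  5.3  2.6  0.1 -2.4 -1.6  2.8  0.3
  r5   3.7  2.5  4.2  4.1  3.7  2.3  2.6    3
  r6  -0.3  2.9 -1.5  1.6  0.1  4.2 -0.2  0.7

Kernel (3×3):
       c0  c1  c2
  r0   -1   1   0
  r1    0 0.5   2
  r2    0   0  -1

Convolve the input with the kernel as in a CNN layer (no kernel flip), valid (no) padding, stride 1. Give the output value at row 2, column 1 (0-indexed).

-1.95

The receptive field on the input at this output position is [0.7 1.2 5.9 / -1.1 4.9 -2.4 / 5.3 2.6 0.1]. Elementwise product with the kernel and sum: 0.7·-1 + 1.2·1 + 4.9·0.5 + -2.4·2 + 0.1·-1.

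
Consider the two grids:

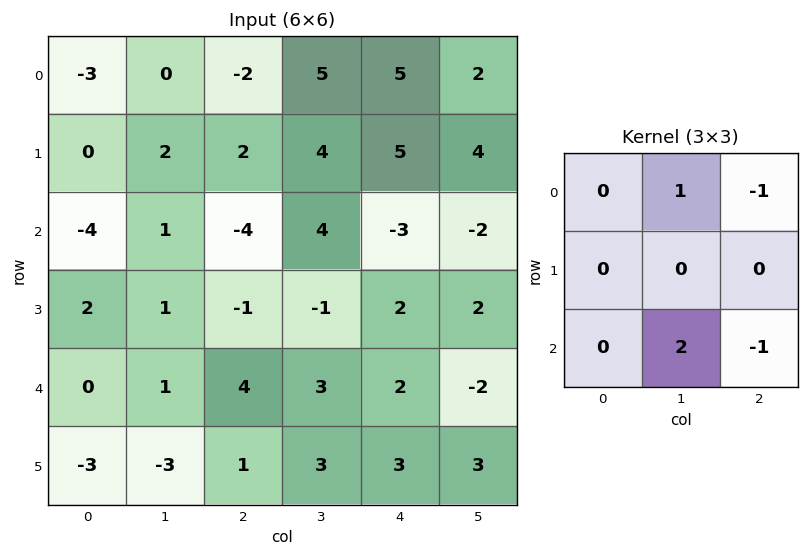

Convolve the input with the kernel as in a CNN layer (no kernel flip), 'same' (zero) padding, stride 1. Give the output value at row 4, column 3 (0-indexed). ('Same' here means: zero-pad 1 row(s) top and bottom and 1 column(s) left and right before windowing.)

The receptive field on the zero-padded input at this output position is [-1 -1 2 / 4 3 2 / 1 3 3]. Elementwise product with the kernel and sum: -1·1 + 2·-1 + 3·2 + 3·-1.

0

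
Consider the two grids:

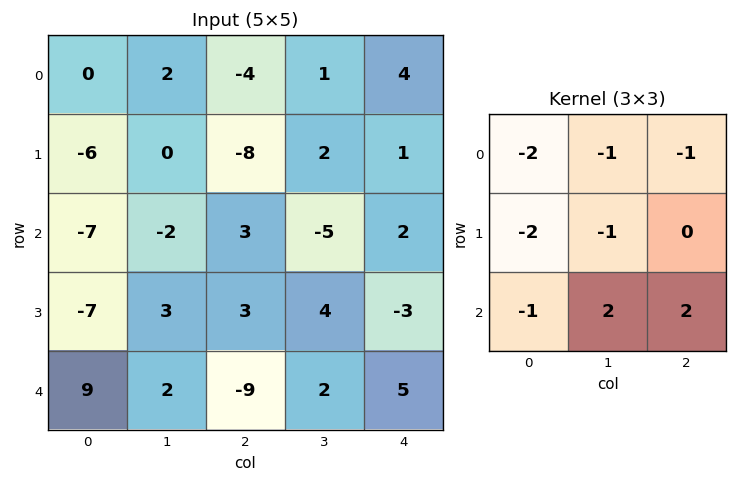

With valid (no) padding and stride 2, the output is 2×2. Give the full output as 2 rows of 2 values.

23 8
1 10

Output[0,0]: The receptive field on the input at this output position is [0 2 -4 / -6 0 -8 / -7 -2 3]. Elementwise product with the kernel and sum: 0·-2 + 2·-1 + -4·-1 + -6·-2 + 0·-1 + -7·-1 + -2·2 + 3·2.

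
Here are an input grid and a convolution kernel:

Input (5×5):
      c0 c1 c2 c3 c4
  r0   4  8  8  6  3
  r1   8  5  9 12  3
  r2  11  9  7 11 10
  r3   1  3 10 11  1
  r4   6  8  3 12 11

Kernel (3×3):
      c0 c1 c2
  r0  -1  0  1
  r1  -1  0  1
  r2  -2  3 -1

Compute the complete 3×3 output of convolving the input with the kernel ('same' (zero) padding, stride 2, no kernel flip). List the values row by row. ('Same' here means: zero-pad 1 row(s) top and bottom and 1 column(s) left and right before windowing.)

Output[0,0]: The receptive field on the zero-padded input at this output position is [0 0 0 / 0 4 8 / 0 8 5]. Elementwise product with the kernel and sum: 0·-1 + 0·1 + 0·-1 + 8·1 + 0·-2 + 8·3 + 5·-1.

27 3 -21
14 22 -42
11 12 -23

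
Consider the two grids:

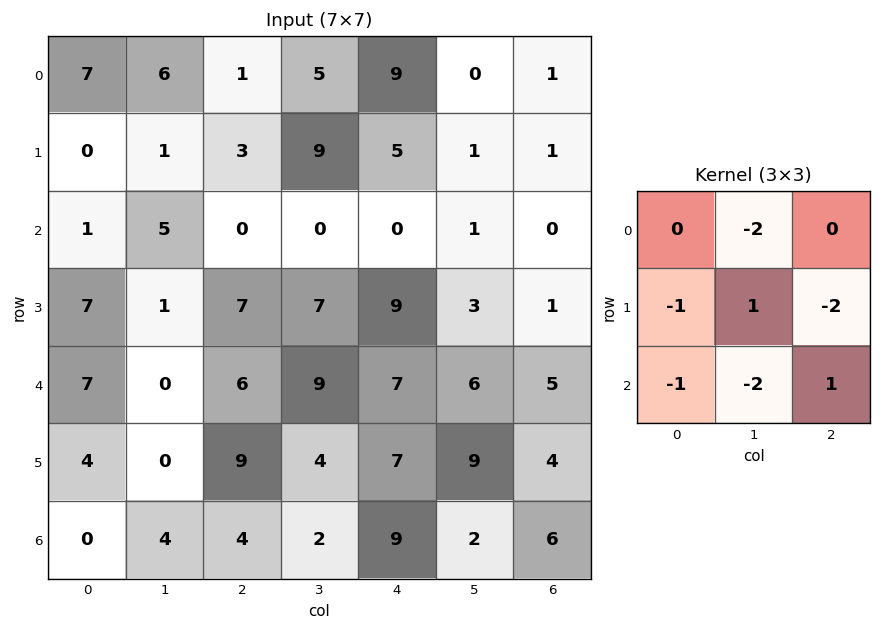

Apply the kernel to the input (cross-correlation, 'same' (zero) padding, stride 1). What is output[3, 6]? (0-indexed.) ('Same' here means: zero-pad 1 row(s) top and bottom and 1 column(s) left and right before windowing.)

The receptive field on the zero-padded input at this output position is [1 0 0 / 3 1 0 / 6 5 0]. Elementwise product with the kernel and sum: 0·-2 + 3·-1 + 1·1 + 0·-2 + 6·-1 + 5·-2 + 0·1.

-18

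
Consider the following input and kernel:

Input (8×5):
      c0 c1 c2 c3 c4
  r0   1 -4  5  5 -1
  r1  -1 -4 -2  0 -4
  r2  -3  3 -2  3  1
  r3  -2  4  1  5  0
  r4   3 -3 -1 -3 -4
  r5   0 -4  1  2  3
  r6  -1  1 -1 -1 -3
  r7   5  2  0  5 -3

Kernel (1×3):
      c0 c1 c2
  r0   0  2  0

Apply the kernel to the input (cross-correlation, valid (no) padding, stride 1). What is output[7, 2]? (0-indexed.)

The receptive field on the input at this output position is [0 5 -3]. Elementwise product with the kernel and sum: 5·2.

10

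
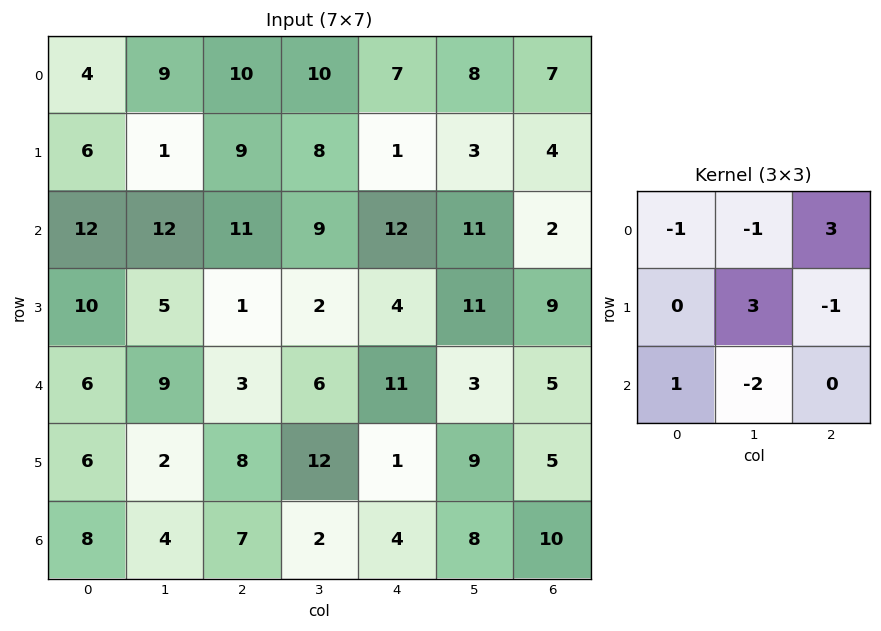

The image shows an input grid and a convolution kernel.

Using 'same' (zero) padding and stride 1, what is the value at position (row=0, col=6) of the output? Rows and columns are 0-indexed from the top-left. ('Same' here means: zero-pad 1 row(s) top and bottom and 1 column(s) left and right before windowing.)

The receptive field on the zero-padded input at this output position is [0 0 0 / 8 7 0 / 3 4 0]. Elementwise product with the kernel and sum: 0·-1 + 0·-1 + 0·3 + 7·3 + 0·-1 + 3·1 + 4·-2.

16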